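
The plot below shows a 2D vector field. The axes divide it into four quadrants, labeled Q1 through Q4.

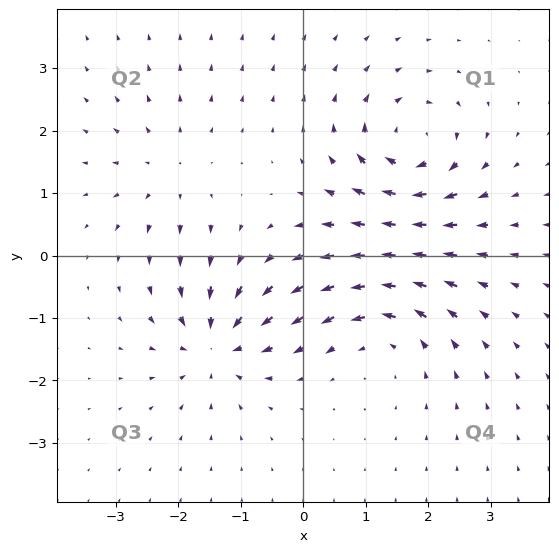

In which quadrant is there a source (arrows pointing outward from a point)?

Q2

The source sits at approximately (-2.2, 1.3), which lies in quadrant Q2. The divergence there is about +3, positive as expected for a source.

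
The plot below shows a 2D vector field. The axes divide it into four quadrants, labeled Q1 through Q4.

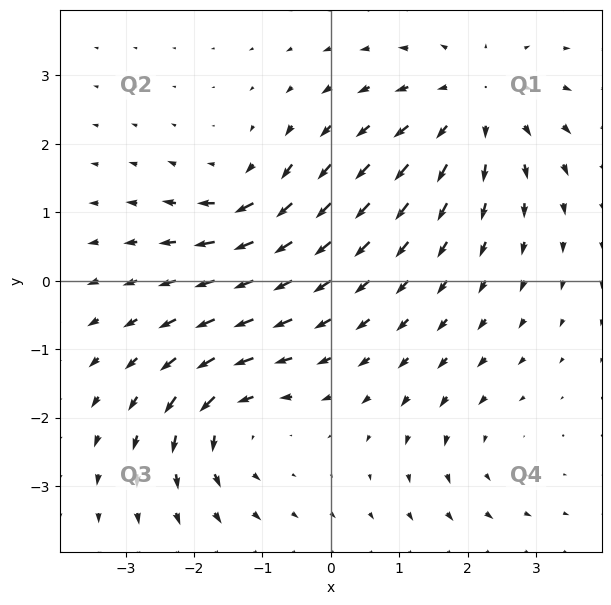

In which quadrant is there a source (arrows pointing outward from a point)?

The source sits at approximately (2.1, 2.6), which lies in quadrant Q1. The divergence there is about +4, positive as expected for a source.

Q1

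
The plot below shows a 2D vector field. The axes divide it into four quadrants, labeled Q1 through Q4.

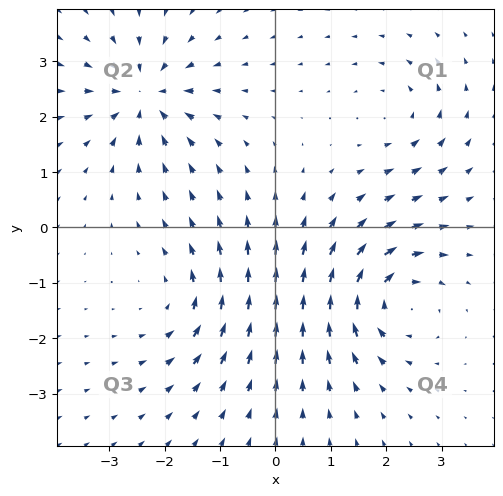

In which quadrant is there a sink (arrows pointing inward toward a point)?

Q2

The sink sits at approximately (-2.4, 2.4), which lies in quadrant Q2. The divergence there is about -5, negative as expected for a sink.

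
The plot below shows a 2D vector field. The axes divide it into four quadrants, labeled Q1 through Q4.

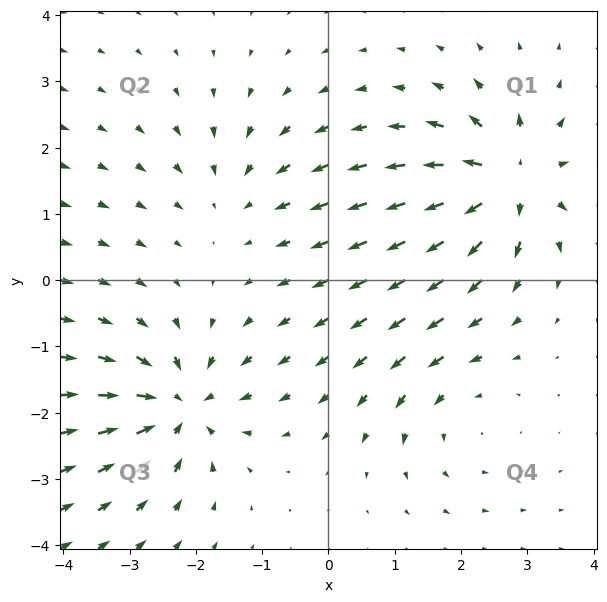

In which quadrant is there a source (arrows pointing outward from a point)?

Q1

The source sits at approximately (2.7, 1.5), which lies in quadrant Q1. The divergence there is about +7, positive as expected for a source.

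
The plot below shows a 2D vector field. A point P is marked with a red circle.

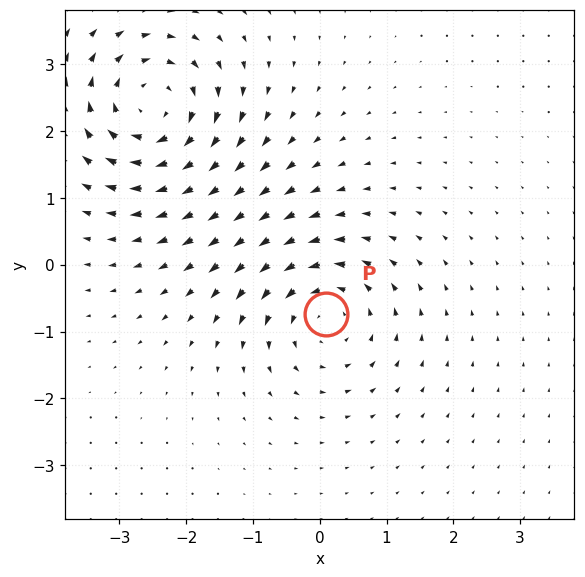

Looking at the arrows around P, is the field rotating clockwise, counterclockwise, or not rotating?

counterclockwise

Near P at (0.1, -0.7) the arrows circulate counterclockwise. The curl (z-component) there is about +4; positive curl means counterclockwise rotation.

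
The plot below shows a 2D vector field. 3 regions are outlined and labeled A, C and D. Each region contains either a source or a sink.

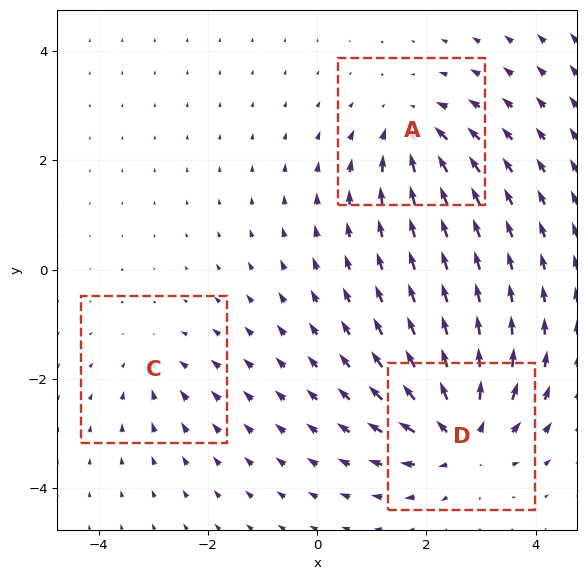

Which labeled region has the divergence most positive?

D

Divergence at each region's feature centre — A: about -4, C: about -2, D: about +6. Region D is most positive.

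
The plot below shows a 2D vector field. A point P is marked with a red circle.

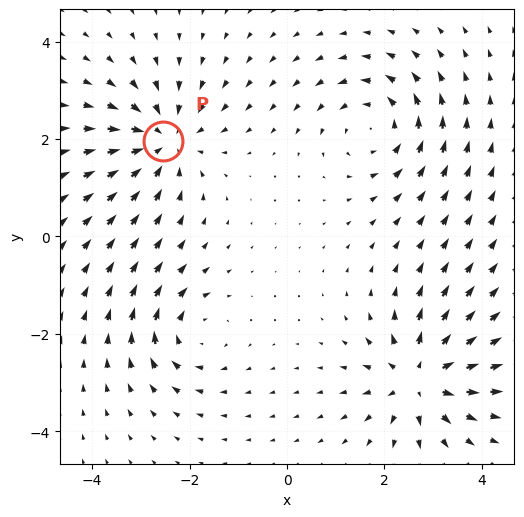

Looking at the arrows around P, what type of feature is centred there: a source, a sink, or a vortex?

At P (-2.5, 2.0) the arrows converge inward. Divergence about -4, curl ≈0 — negative divergence with near-zero curl is a sink.

sink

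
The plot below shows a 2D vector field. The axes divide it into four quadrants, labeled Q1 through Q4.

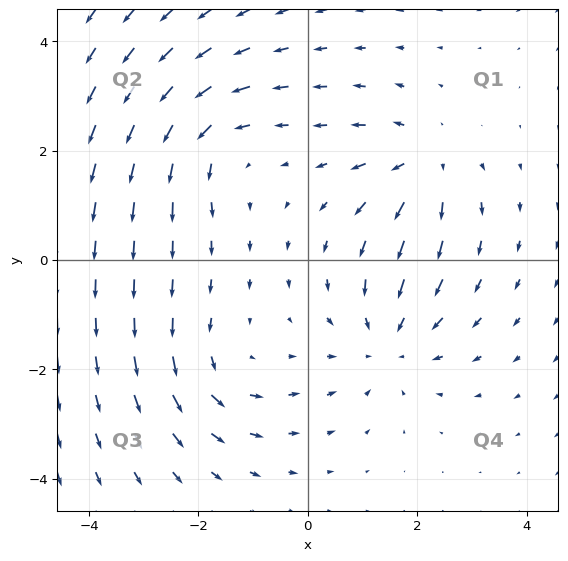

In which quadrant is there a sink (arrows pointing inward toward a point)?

Q4

The sink sits at approximately (1.5, -1.5), which lies in quadrant Q4. The divergence there is about -3, negative as expected for a sink.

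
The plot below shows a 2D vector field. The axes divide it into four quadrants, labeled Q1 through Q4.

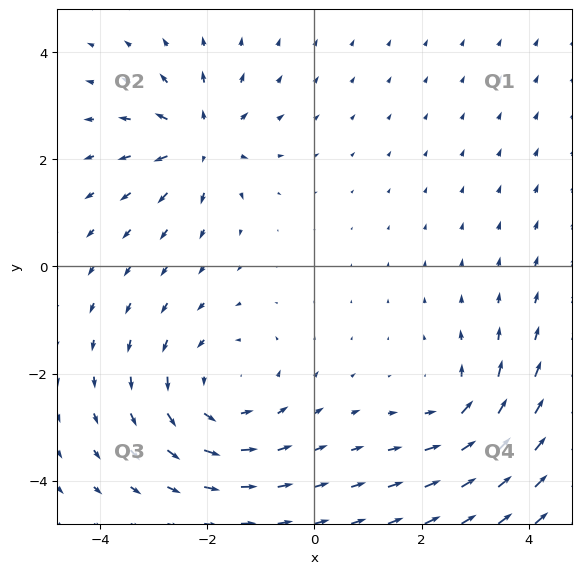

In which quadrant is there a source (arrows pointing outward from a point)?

The source sits at approximately (-2.1, 2.3), which lies in quadrant Q2. The divergence there is about +5, positive as expected for a source.

Q2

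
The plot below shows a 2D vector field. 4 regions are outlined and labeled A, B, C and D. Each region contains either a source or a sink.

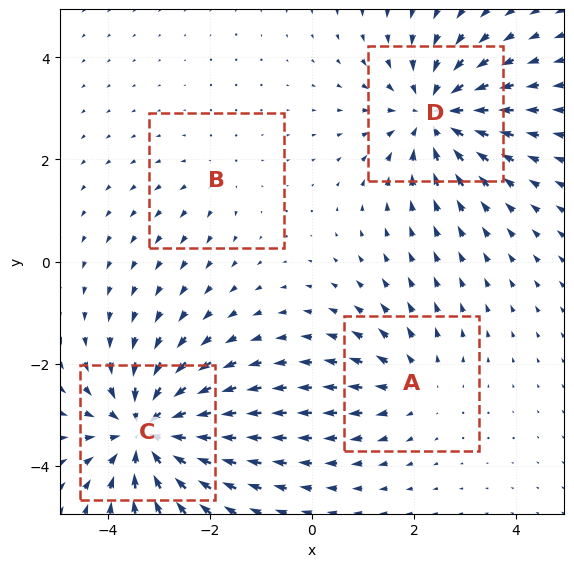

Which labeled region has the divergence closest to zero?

B

Divergence at each region's feature centre — A: about +3, B: about +2, C: about -6, D: about -5. Region B is closest to zero.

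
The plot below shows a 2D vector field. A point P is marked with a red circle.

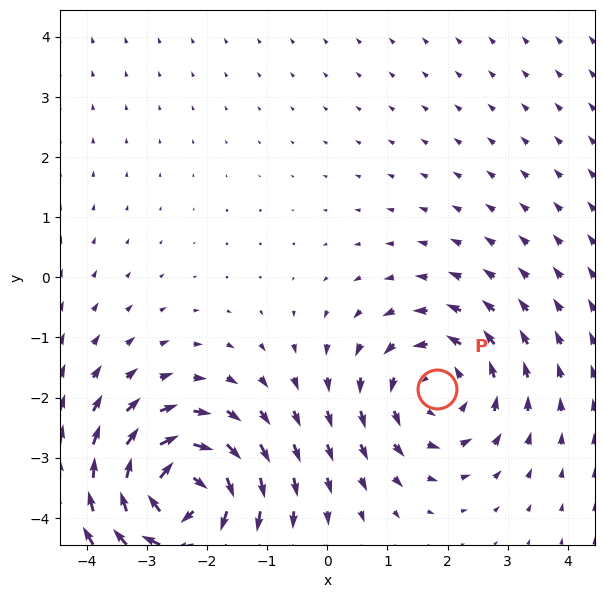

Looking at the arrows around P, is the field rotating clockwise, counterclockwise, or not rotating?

Near P at (1.8, -1.9) the arrows circulate counterclockwise. The curl (z-component) there is about +3; positive curl means counterclockwise rotation.

counterclockwise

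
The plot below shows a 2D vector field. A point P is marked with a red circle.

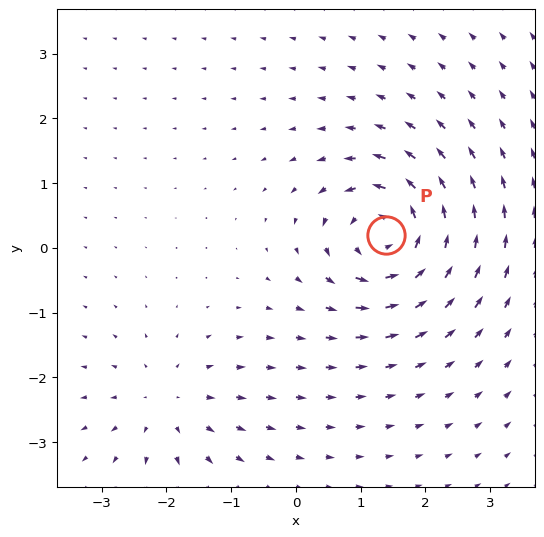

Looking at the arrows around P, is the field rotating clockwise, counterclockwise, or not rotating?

Near P at (1.4, 0.2) the arrows circulate counterclockwise. The curl (z-component) there is about +6; positive curl means counterclockwise rotation.

counterclockwise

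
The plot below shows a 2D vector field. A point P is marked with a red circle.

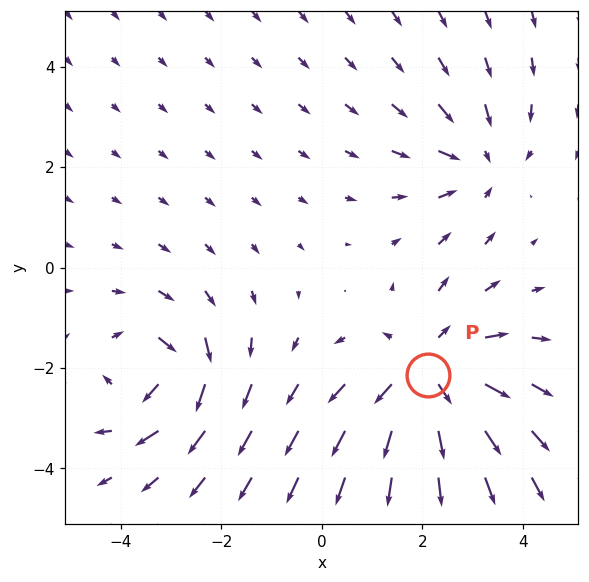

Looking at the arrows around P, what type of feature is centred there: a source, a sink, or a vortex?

source

At P (2.1, -2.1) the arrows spread outward. Divergence about +4, curl ≈0 — positive divergence with near-zero curl is a source.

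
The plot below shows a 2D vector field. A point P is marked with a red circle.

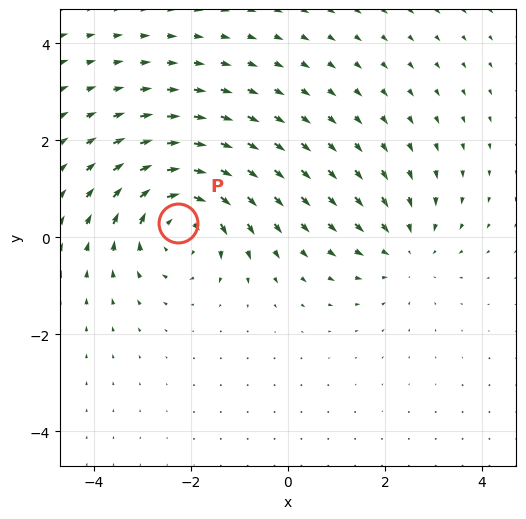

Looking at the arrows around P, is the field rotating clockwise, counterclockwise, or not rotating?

clockwise

Near P at (-2.3, 0.3) the arrows circulate clockwise. The curl (z-component) there is about -4; negative curl means clockwise rotation.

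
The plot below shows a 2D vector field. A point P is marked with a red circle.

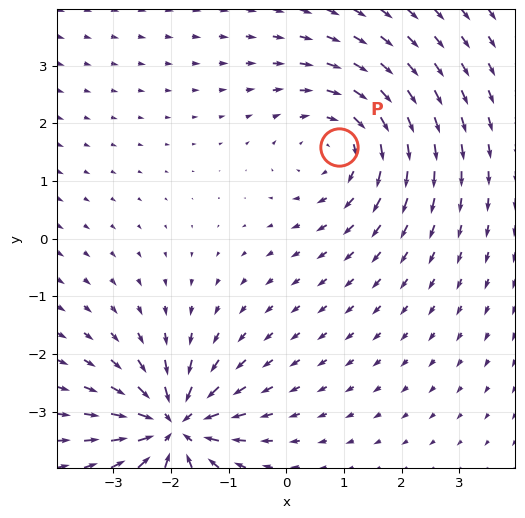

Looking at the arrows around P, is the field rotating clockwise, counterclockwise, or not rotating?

clockwise

Near P at (0.9, 1.6) the arrows circulate clockwise. The curl (z-component) there is about -3; negative curl means clockwise rotation.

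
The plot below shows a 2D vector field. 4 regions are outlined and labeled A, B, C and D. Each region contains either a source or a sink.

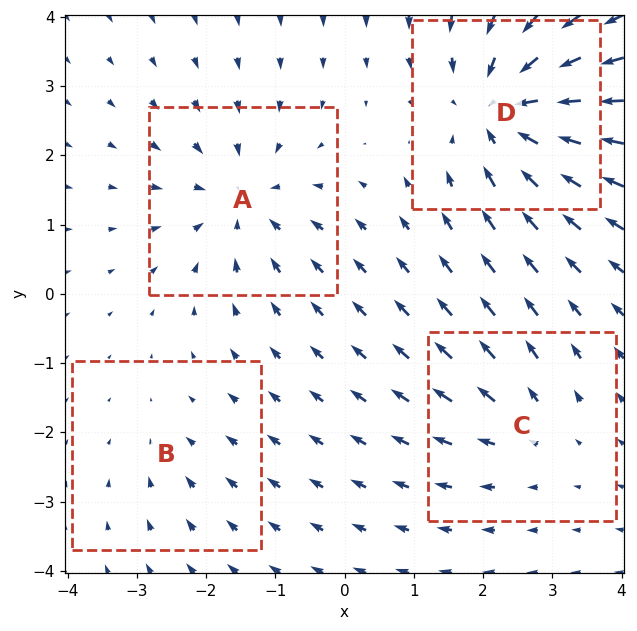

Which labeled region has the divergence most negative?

D

Divergence at each region's feature centre — A: about -5, B: about -2, C: about +3, D: about -7. Region D is most negative.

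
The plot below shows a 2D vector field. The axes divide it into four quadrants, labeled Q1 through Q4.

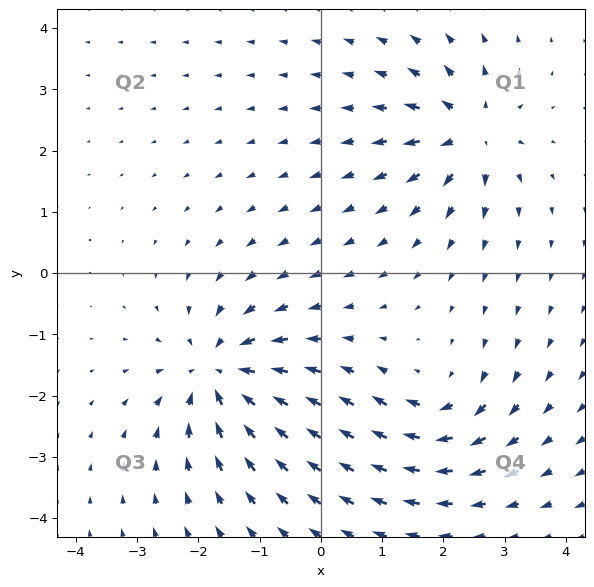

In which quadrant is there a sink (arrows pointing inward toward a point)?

The sink sits at approximately (-1.7, -1.6), which lies in quadrant Q3. The divergence there is about -6, negative as expected for a sink.

Q3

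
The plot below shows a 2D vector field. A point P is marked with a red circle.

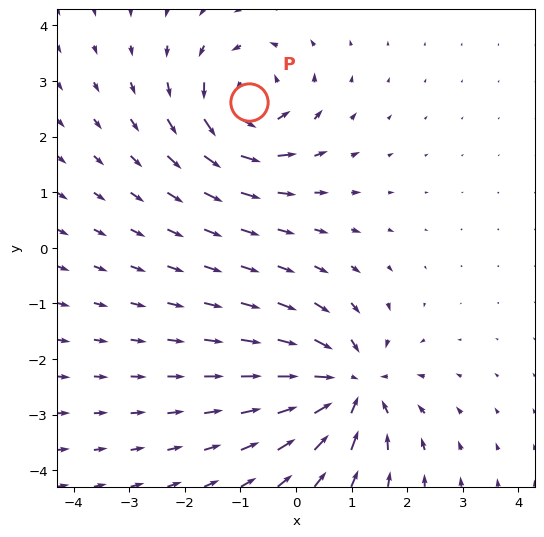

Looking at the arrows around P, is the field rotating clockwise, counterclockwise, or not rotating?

counterclockwise

Near P at (-0.8, 2.6) the arrows circulate counterclockwise. The curl (z-component) there is about +5; positive curl means counterclockwise rotation.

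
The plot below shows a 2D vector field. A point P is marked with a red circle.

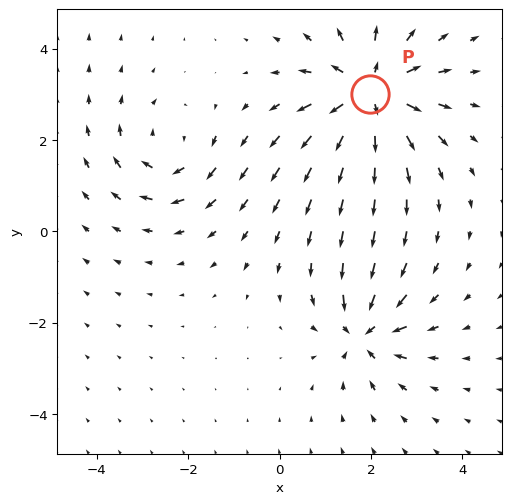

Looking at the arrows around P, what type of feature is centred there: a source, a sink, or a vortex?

source

At P (2.0, 3.0) the arrows spread outward. Divergence about +5, curl ≈0 — positive divergence with near-zero curl is a source.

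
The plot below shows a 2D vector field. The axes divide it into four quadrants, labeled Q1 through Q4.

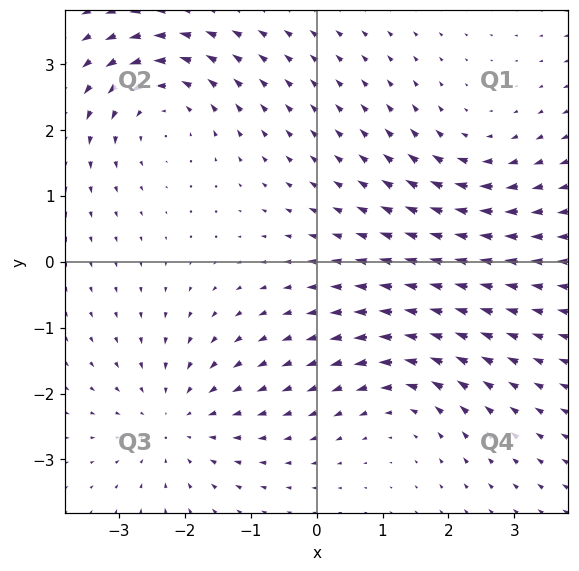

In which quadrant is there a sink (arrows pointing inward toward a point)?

The sink sits at approximately (-2.1, -2.4), which lies in quadrant Q3. The divergence there is about -4, negative as expected for a sink.

Q3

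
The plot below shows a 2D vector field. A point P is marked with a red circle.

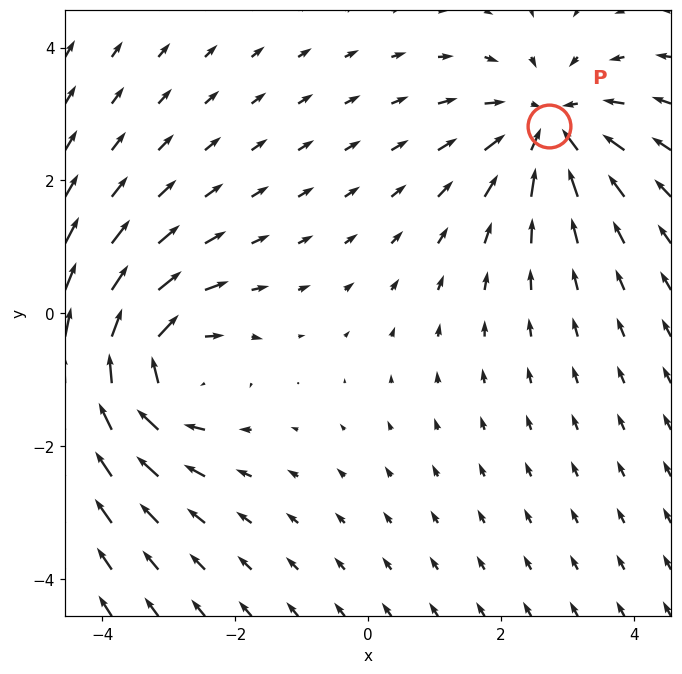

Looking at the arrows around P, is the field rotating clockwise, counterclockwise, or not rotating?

not rotating

Near P at (2.7, 2.8) the arrows show no circulation. The curl there is ≈0.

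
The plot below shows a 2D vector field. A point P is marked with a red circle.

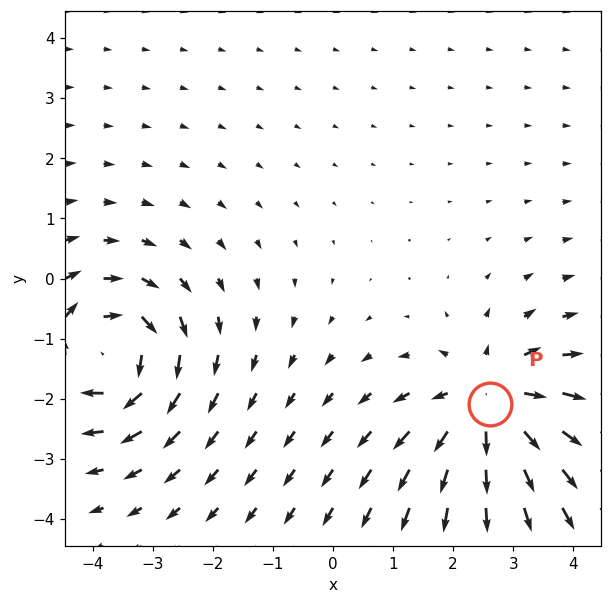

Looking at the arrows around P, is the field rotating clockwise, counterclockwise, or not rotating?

Near P at (2.6, -2.1) the arrows show no circulation. The curl there is ≈0.

not rotating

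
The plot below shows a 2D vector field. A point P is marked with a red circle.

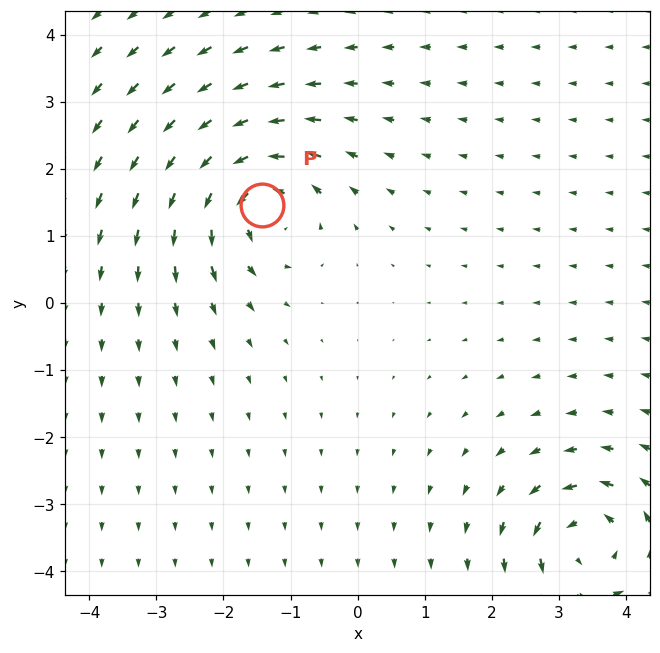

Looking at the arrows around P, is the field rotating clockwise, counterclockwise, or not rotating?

counterclockwise

Near P at (-1.4, 1.5) the arrows circulate counterclockwise. The curl (z-component) there is about +5; positive curl means counterclockwise rotation.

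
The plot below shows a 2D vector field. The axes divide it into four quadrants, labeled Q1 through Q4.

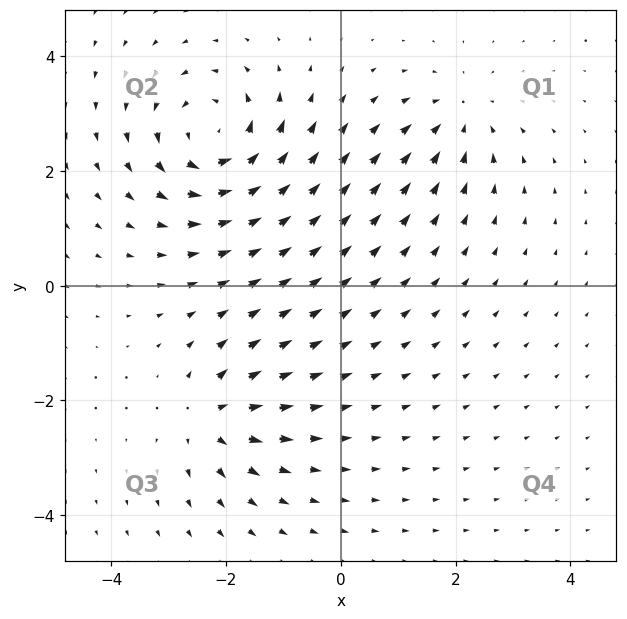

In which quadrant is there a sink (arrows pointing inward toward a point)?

The sink sits at approximately (2.1, 2.9), which lies in quadrant Q1. The divergence there is about -3, negative as expected for a sink.

Q1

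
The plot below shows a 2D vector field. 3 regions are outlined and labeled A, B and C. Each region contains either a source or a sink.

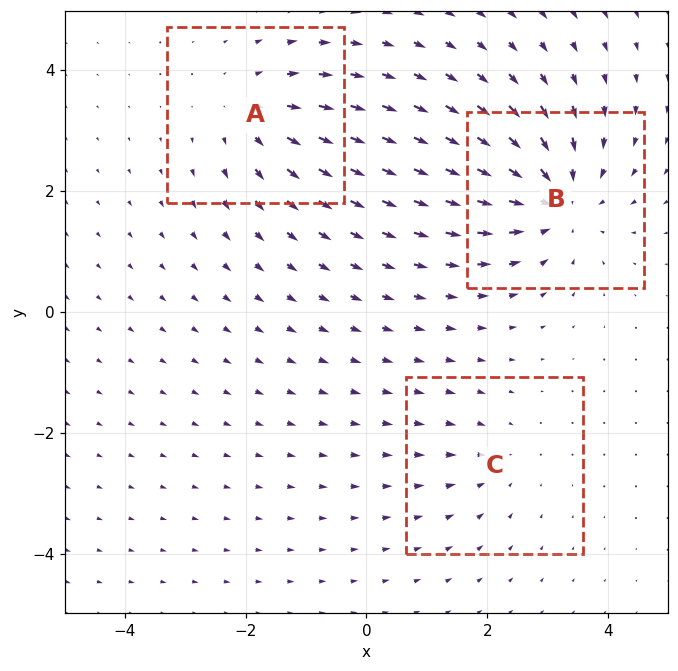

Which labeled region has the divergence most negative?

Divergence at each region's feature centre — A: about +3, B: about -5, C: about -2. Region B is most negative.

B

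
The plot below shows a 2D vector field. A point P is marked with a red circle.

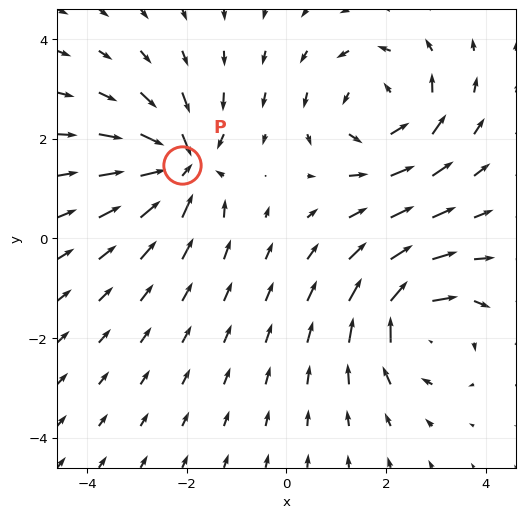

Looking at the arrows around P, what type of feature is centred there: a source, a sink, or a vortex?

sink

At P (-2.1, 1.5) the arrows converge inward. Divergence about -6, curl ≈0 — negative divergence with near-zero curl is a sink.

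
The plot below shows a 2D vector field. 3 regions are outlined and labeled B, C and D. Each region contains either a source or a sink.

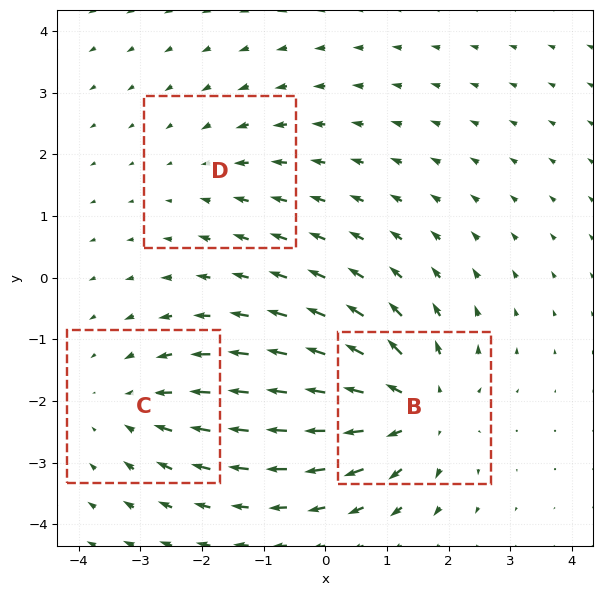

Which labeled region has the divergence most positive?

B

Divergence at each region's feature centre — B: about +5, C: about -3, D: about -2. Region B is most positive.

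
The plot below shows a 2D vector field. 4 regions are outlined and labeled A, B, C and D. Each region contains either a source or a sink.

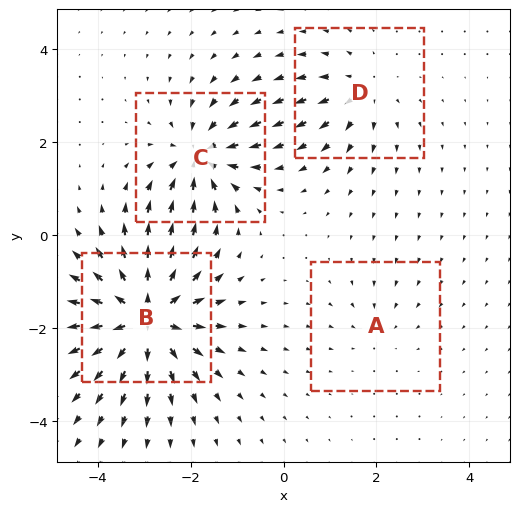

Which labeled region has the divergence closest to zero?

A

Divergence at each region's feature centre — A: about -2, B: about +9, C: about -6, D: about +4. Region A is closest to zero.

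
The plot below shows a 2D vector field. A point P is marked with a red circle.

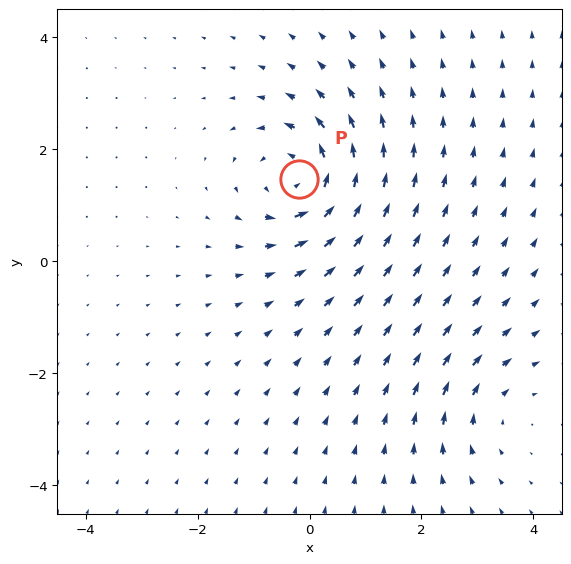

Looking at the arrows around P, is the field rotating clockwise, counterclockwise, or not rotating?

Near P at (-0.2, 1.5) the arrows circulate counterclockwise. The curl (z-component) there is about +6; positive curl means counterclockwise rotation.

counterclockwise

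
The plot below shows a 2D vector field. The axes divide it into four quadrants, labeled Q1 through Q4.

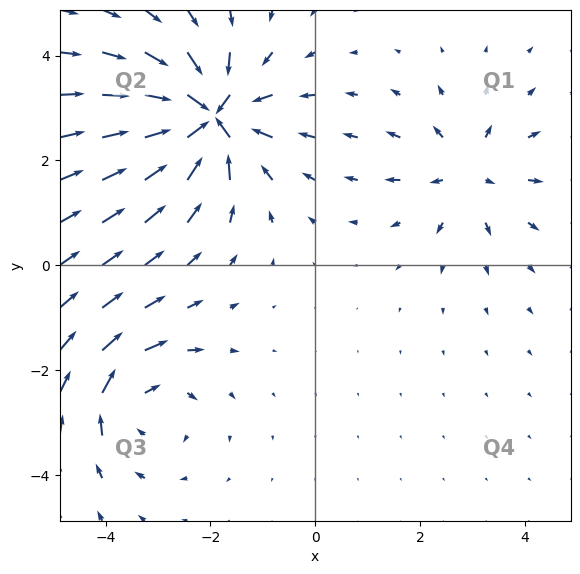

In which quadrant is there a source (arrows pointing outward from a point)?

The source sits at approximately (2.9, 1.8), which lies in quadrant Q1. The divergence there is about +3, positive as expected for a source.

Q1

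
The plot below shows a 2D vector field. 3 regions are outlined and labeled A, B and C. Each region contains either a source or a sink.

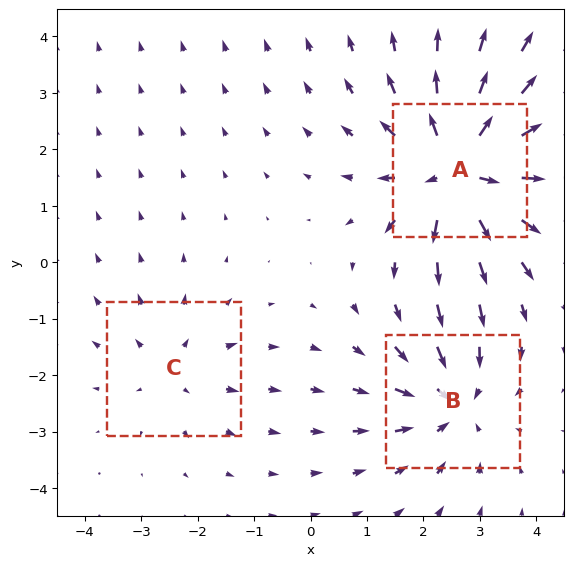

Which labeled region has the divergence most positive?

A

Divergence at each region's feature centre — A: about +5, B: about -3, C: about +2. Region A is most positive.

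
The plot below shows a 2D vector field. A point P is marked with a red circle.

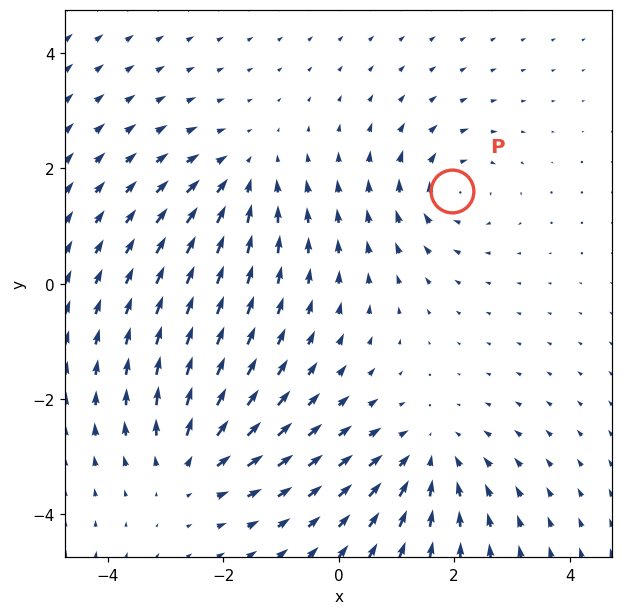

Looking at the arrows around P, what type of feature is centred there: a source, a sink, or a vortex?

vortex

At P (2.0, 1.6) the arrows circulate clockwise. Divergence ≈0, curl about -4 — near-zero divergence with nonzero curl is a vortex.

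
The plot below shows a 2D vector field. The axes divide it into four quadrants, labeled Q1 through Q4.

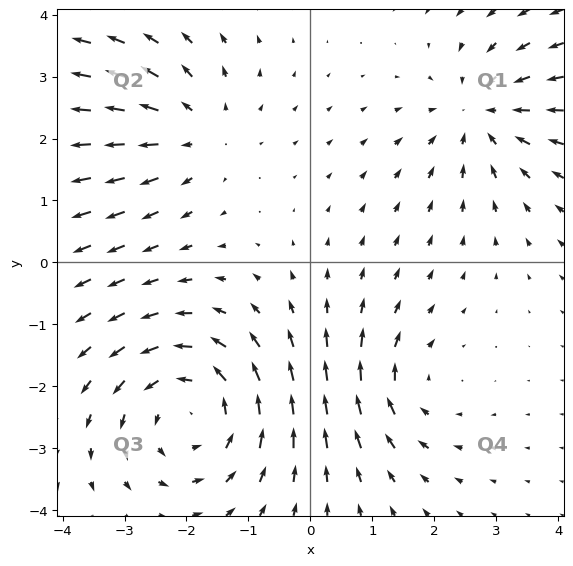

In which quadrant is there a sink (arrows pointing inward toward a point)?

Q1

The sink sits at approximately (2.8, 2.4), which lies in quadrant Q1. The divergence there is about -3, negative as expected for a sink.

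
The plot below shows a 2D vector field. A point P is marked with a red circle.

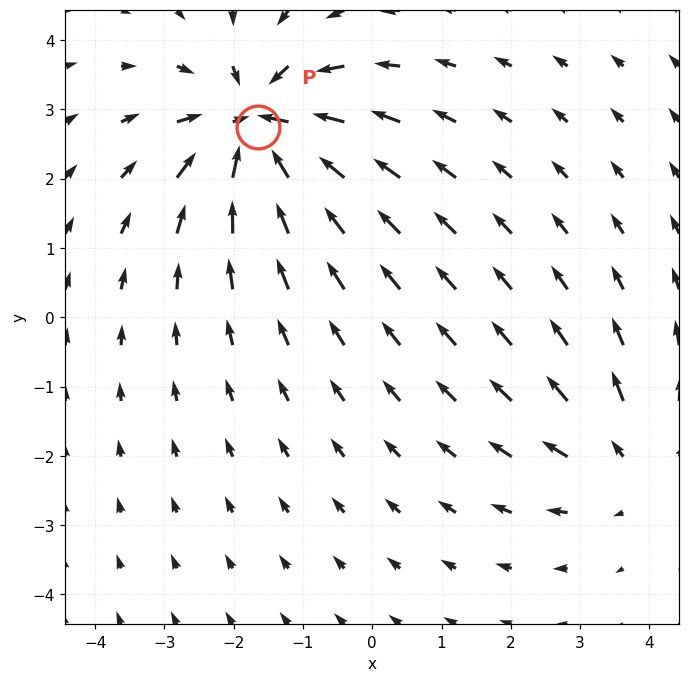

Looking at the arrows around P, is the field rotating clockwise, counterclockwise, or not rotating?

not rotating

Near P at (-1.6, 2.8) the arrows show no circulation. The curl there is ≈0.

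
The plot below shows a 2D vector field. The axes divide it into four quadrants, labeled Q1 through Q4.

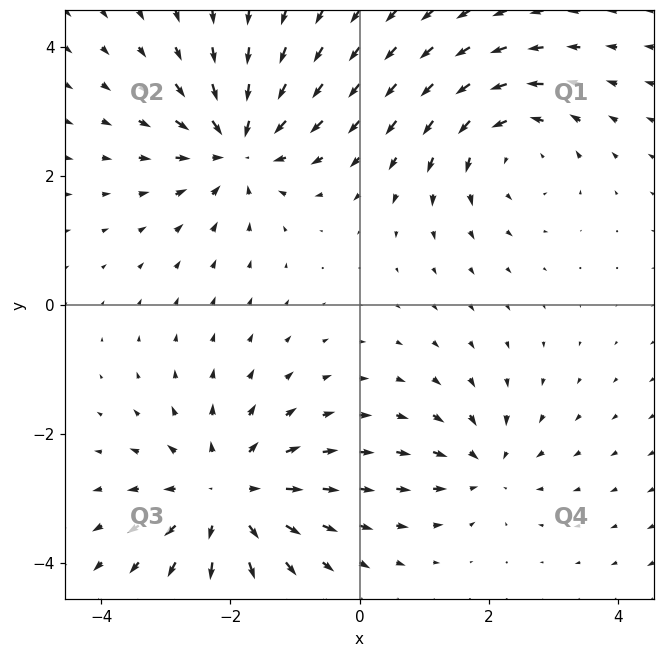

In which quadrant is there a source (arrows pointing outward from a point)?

The source sits at approximately (-2.1, -3.0), which lies in quadrant Q3. The divergence there is about +5, positive as expected for a source.

Q3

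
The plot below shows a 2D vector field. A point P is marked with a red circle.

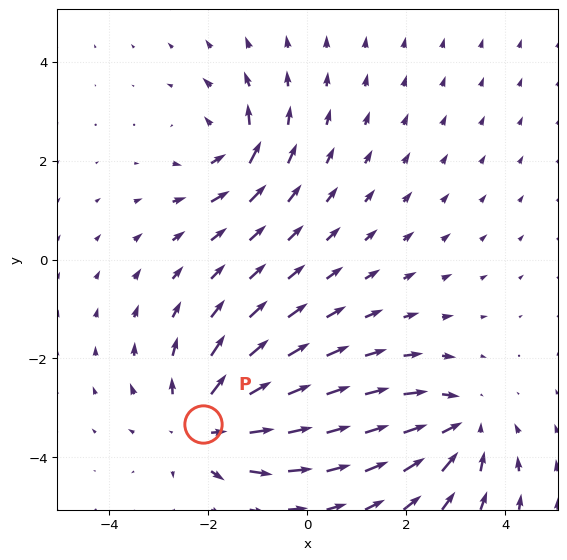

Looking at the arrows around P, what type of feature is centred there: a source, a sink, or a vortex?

source

At P (-2.1, -3.3) the arrows spread outward. Divergence about +4, curl ≈0 — positive divergence with near-zero curl is a source.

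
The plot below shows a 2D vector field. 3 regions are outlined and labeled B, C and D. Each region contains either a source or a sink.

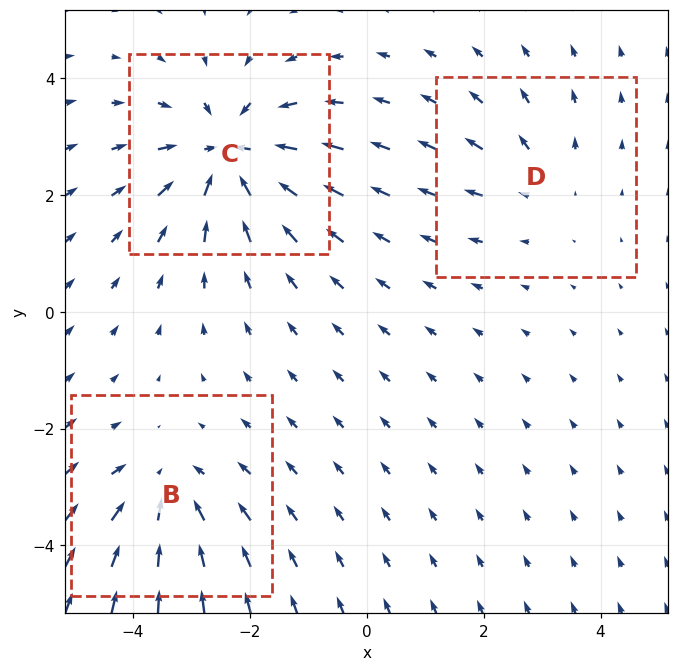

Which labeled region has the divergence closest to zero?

D

Divergence at each region's feature centre — B: about -3, C: about -5, D: about +2. Region D is closest to zero.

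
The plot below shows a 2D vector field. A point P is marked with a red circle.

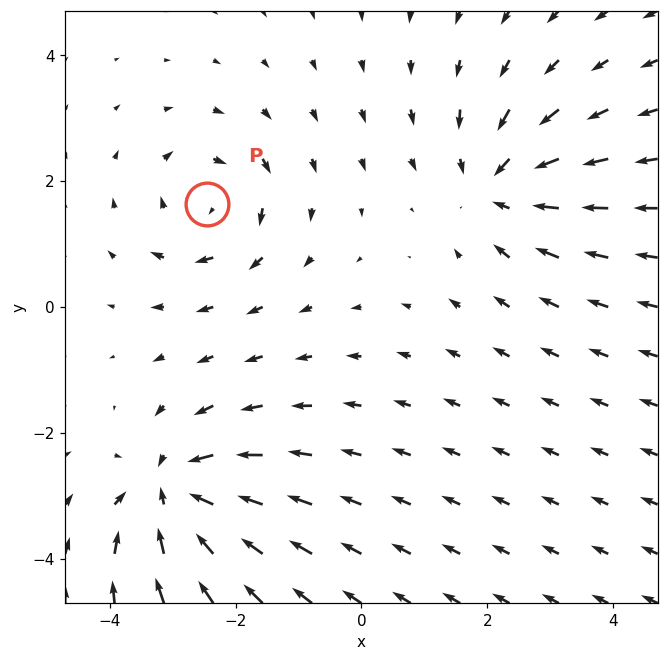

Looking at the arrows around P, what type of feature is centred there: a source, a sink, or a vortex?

At P (-2.5, 1.6) the arrows circulate clockwise. Divergence ≈0, curl about -4 — near-zero divergence with nonzero curl is a vortex.

vortex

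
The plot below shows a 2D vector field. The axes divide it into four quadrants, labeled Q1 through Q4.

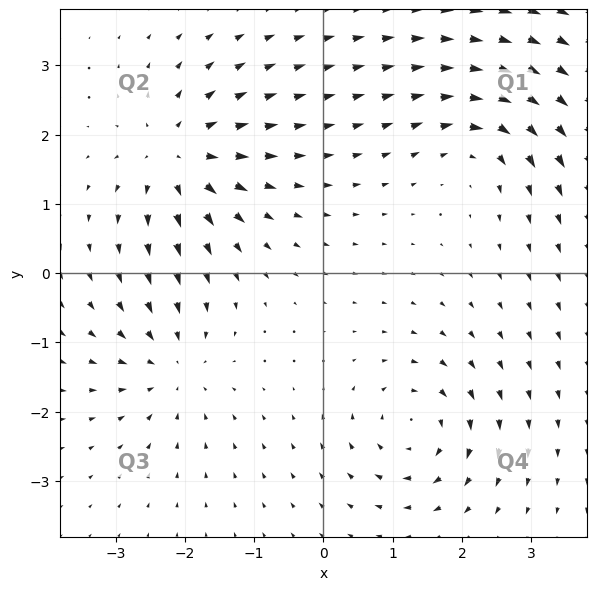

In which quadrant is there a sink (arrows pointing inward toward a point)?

The sink sits at approximately (-2.2, -1.4), which lies in quadrant Q3. The divergence there is about -5, negative as expected for a sink.

Q3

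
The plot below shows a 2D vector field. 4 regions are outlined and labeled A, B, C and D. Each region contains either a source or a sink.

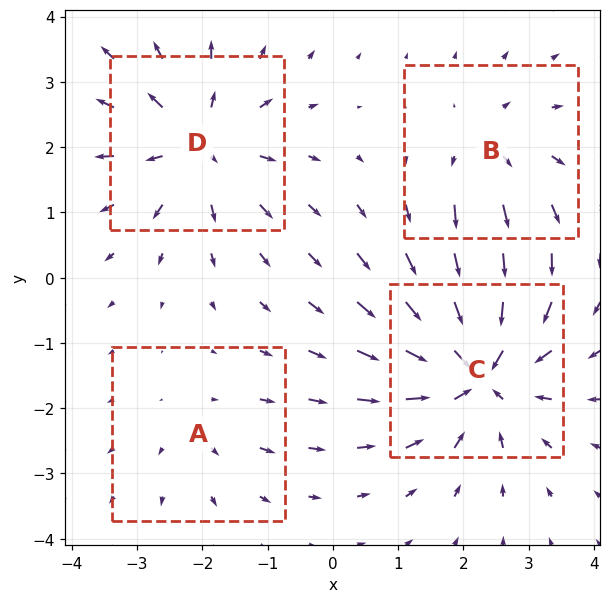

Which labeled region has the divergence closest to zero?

Divergence at each region's feature centre — A: about +2, B: about +4, C: about -7, D: about +5. Region A is closest to zero.

A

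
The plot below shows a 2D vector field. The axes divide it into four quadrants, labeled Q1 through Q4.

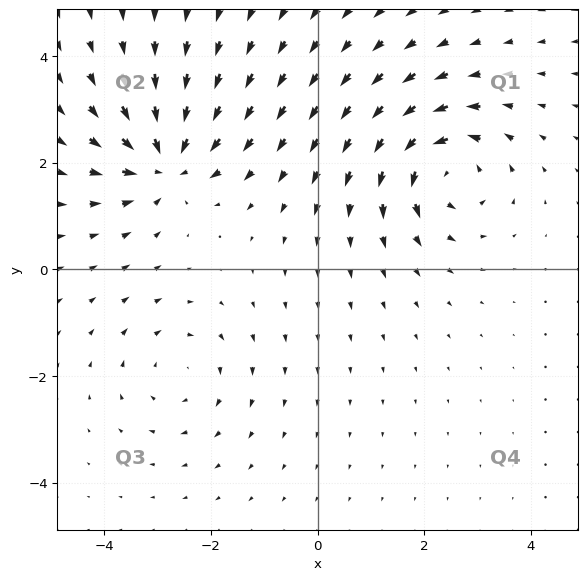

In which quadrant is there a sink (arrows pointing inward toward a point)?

Q2

The sink sits at approximately (-2.9, 2.0), which lies in quadrant Q2. The divergence there is about -5, negative as expected for a sink.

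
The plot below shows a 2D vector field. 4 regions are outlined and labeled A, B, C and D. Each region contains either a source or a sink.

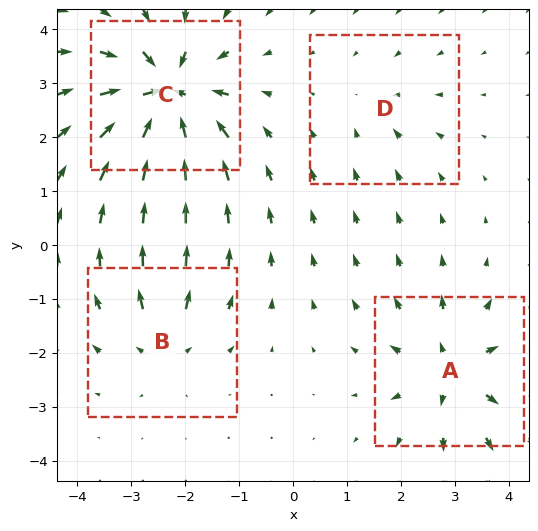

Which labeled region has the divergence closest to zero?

D

Divergence at each region's feature centre — A: about +6, B: about +4, C: about -9, D: about -2. Region D is closest to zero.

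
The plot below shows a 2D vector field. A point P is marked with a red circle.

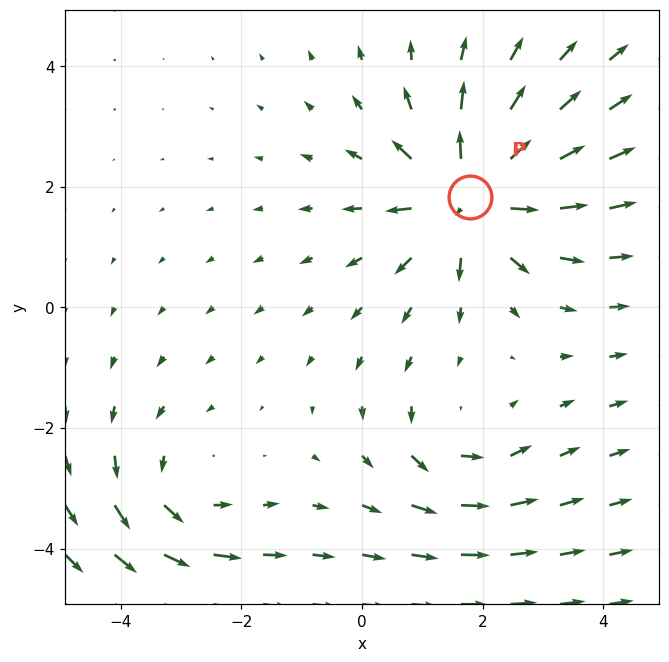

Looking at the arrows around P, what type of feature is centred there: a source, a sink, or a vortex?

source

At P (1.8, 1.8) the arrows spread outward. Divergence about +6, curl ≈0 — positive divergence with near-zero curl is a source.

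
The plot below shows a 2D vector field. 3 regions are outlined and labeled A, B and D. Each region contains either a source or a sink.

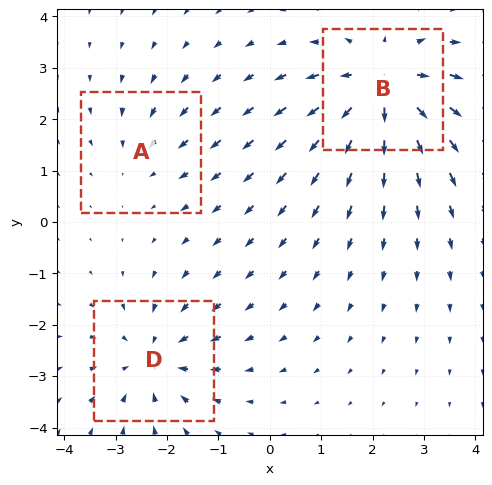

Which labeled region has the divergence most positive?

B

Divergence at each region's feature centre — A: about -2, B: about +5, D: about -3. Region B is most positive.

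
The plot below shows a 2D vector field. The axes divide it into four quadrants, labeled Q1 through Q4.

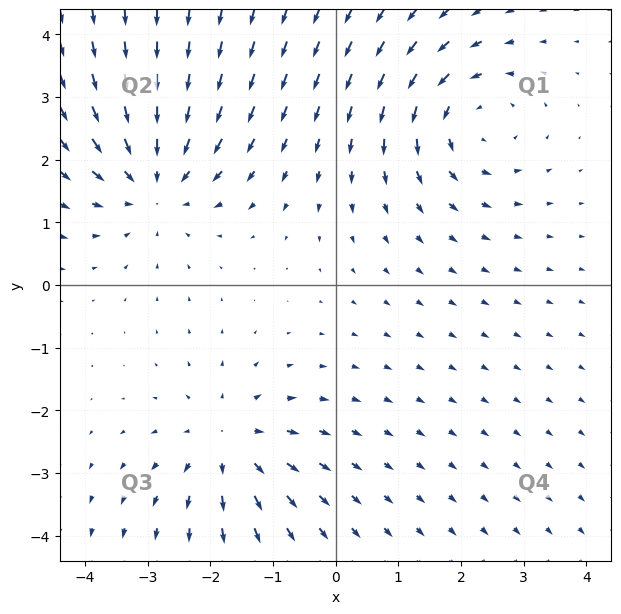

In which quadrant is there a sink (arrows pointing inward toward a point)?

Q2

The sink sits at approximately (-2.9, 1.7), which lies in quadrant Q2. The divergence there is about -3, negative as expected for a sink.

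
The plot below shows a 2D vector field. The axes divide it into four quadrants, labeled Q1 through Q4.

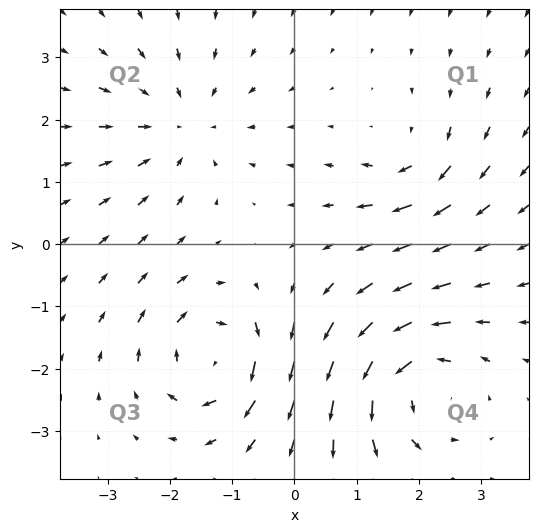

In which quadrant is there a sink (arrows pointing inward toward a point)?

The sink sits at approximately (-1.8, 1.9), which lies in quadrant Q2. The divergence there is about -3, negative as expected for a sink.

Q2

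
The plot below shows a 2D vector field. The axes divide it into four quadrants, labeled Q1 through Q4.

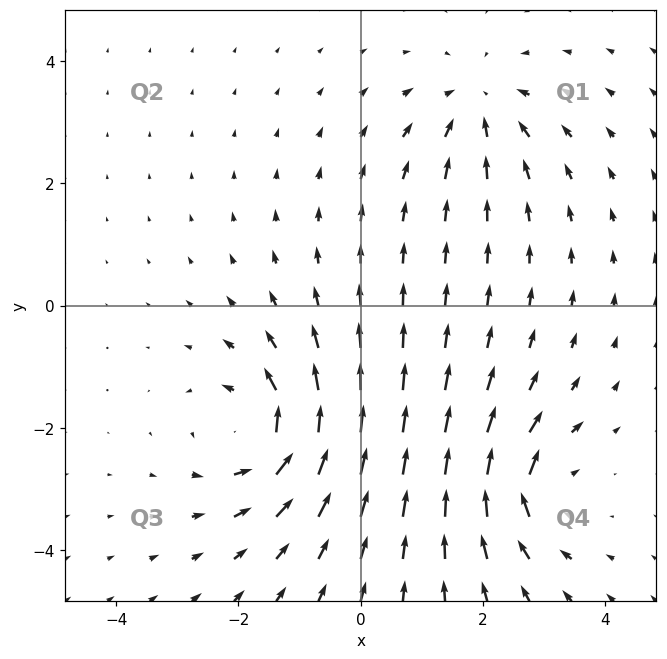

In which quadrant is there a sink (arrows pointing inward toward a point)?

The sink sits at approximately (1.9, 3.3), which lies in quadrant Q1. The divergence there is about -4, negative as expected for a sink.

Q1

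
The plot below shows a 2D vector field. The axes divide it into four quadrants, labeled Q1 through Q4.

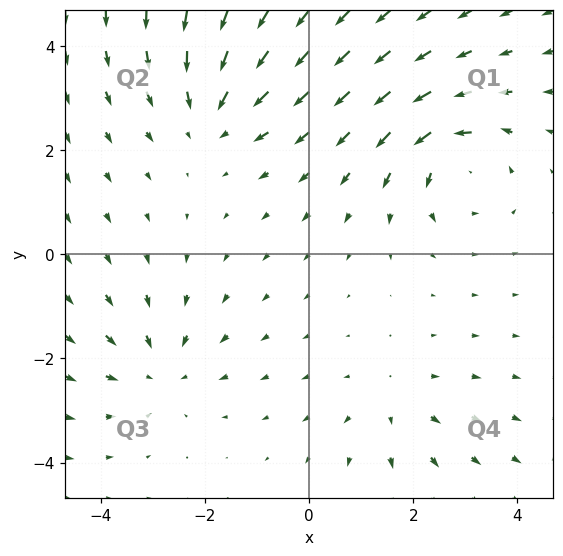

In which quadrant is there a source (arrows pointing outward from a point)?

Q4

The source sits at approximately (1.6, -2.8), which lies in quadrant Q4. The divergence there is about +3, positive as expected for a source.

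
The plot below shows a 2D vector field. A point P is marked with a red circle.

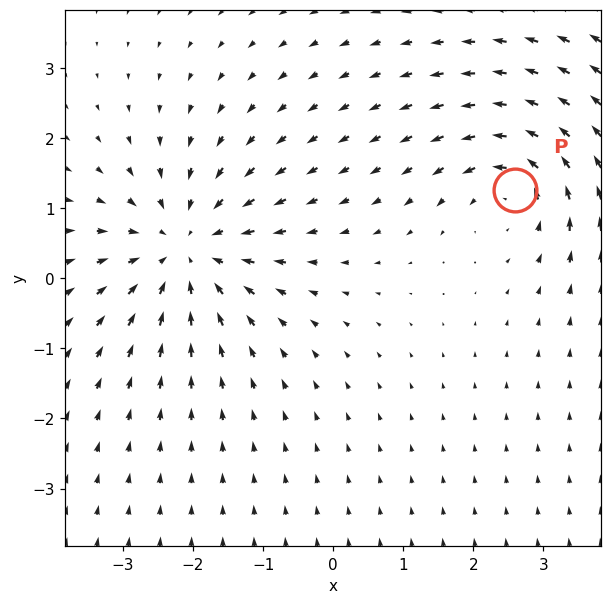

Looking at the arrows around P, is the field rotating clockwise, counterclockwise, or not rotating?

Near P at (2.6, 1.3) the arrows circulate counterclockwise. The curl (z-component) there is about +3; positive curl means counterclockwise rotation.

counterclockwise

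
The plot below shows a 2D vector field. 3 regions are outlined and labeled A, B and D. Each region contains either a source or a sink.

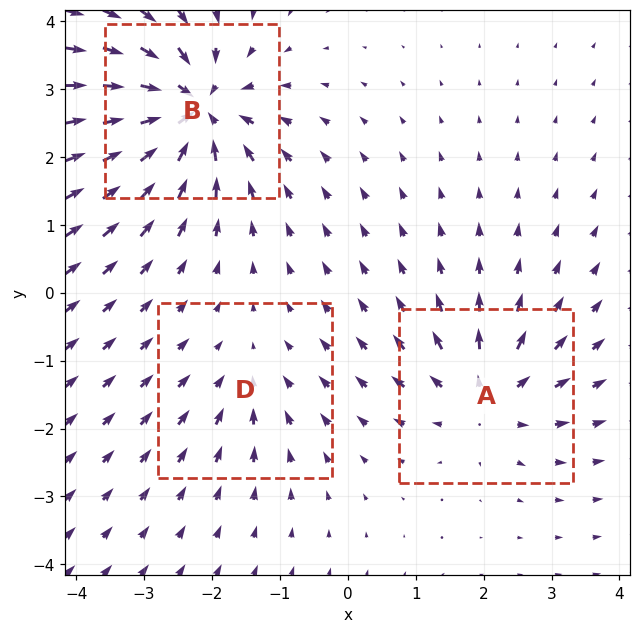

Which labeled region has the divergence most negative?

B

Divergence at each region's feature centre — A: about +4, B: about -6, D: about -2. Region B is most negative.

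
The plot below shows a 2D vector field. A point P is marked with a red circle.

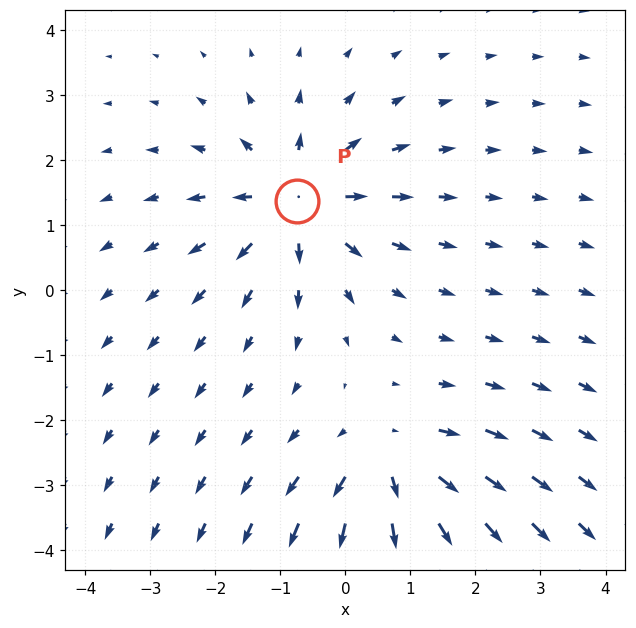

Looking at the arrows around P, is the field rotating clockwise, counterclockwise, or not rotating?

Near P at (-0.8, 1.4) the arrows show no circulation. The curl there is ≈0.

not rotating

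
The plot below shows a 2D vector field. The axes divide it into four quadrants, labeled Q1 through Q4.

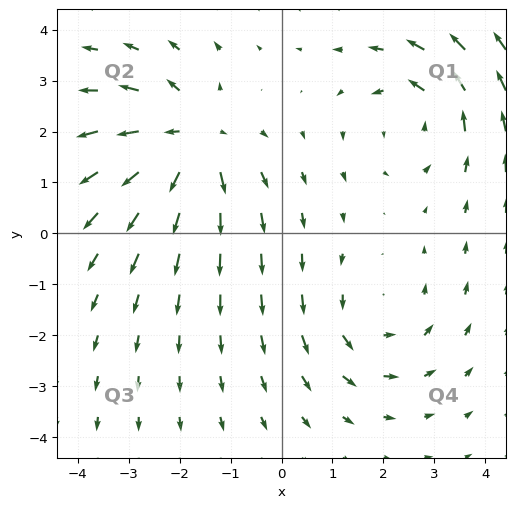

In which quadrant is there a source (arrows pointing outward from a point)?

Q2

The source sits at approximately (-1.8, 1.8), which lies in quadrant Q2. The divergence there is about +4, positive as expected for a source.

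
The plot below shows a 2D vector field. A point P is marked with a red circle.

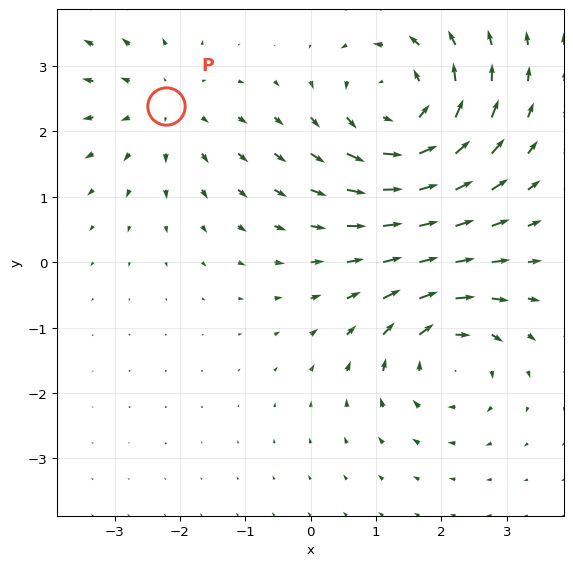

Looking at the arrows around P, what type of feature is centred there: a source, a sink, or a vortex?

source

At P (-2.2, 2.4) the arrows spread outward. Divergence about +2, curl ≈0 — positive divergence with near-zero curl is a source.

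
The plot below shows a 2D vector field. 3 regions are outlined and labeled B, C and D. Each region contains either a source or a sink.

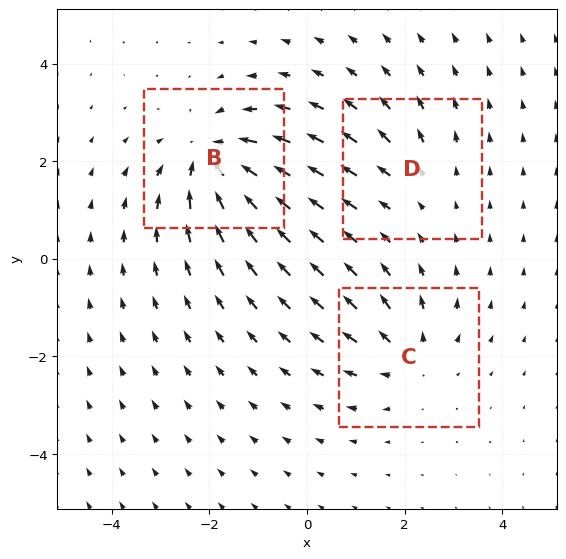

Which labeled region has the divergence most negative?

B

Divergence at each region's feature centre — B: about -4, C: about +3, D: about +2. Region B is most negative.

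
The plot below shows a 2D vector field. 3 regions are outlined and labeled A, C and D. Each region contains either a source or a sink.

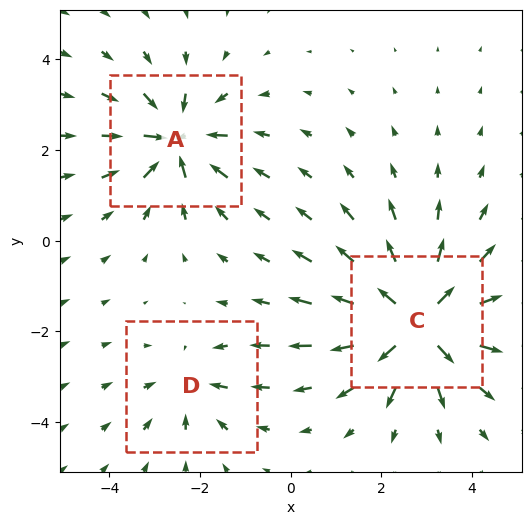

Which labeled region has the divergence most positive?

Divergence at each region's feature centre — A: about -4, C: about +6, D: about -3. Region C is most positive.

C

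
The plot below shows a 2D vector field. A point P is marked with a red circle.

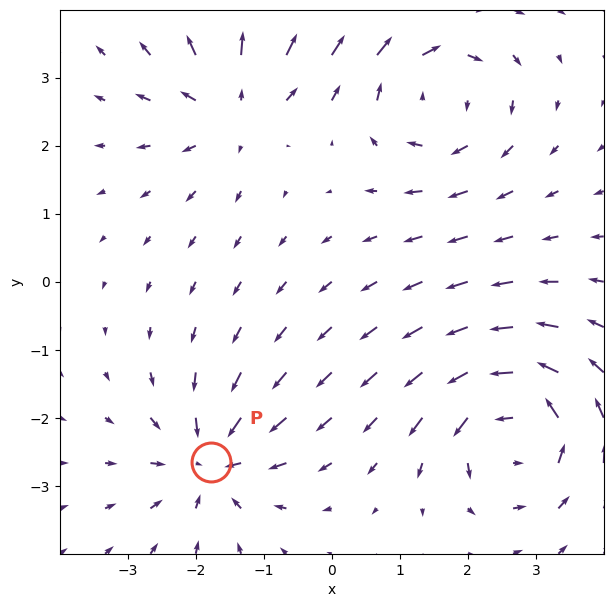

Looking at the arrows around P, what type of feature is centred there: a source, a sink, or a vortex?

At P (-1.8, -2.6) the arrows converge inward. Divergence about -6, curl ≈0 — negative divergence with near-zero curl is a sink.

sink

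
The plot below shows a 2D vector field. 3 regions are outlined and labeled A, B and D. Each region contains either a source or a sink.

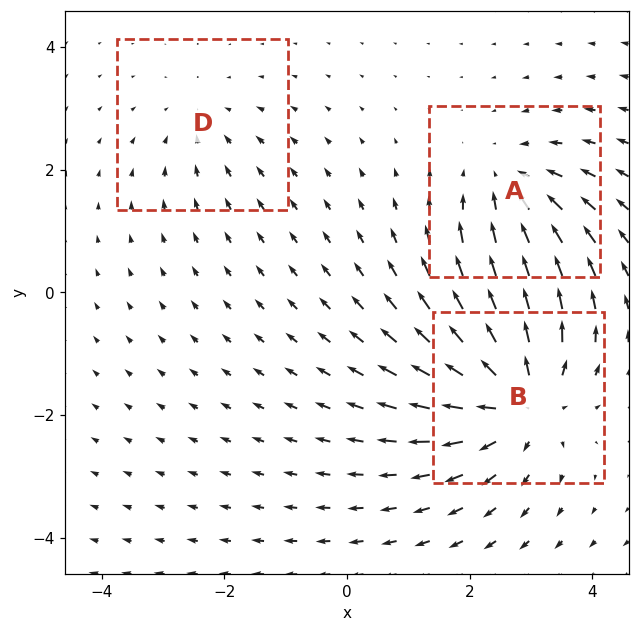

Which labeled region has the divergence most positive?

Divergence at each region's feature centre — A: about -3, B: about +5, D: about -2. Region B is most positive.

B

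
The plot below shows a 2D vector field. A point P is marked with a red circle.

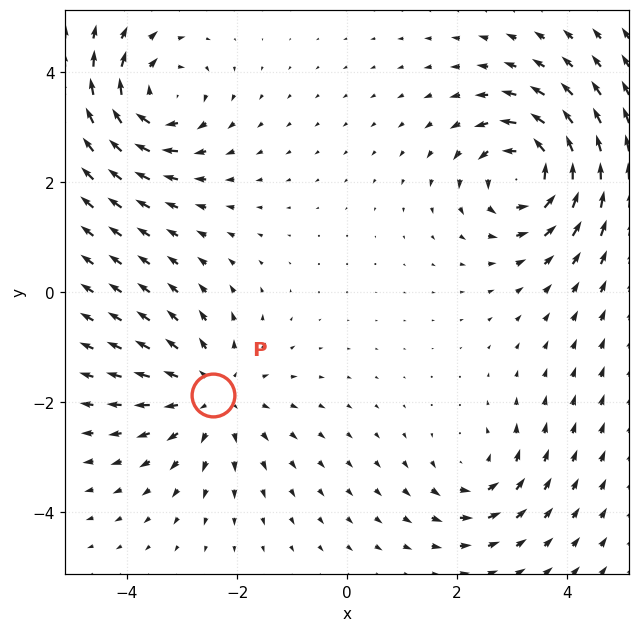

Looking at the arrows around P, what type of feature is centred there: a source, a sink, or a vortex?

source

At P (-2.4, -1.9) the arrows spread outward. Divergence about +4, curl ≈0 — positive divergence with near-zero curl is a source.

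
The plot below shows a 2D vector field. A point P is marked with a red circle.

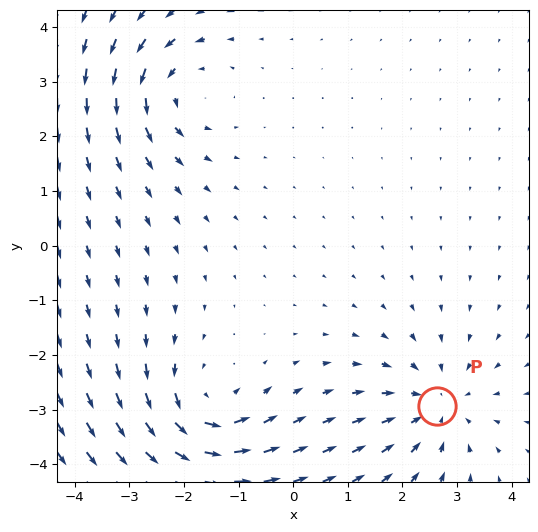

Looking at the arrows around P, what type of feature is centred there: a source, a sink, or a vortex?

At P (2.6, -2.9) the arrows converge inward. Divergence about -3, curl ≈0 — negative divergence with near-zero curl is a sink.

sink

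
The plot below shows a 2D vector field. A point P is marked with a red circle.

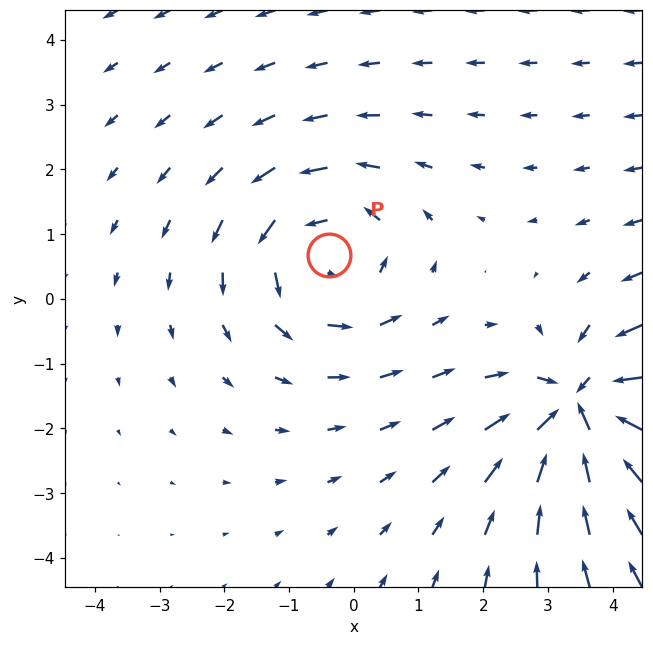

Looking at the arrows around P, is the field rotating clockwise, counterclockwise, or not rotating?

Near P at (-0.4, 0.7) the arrows circulate counterclockwise. The curl (z-component) there is about +3; positive curl means counterclockwise rotation.

counterclockwise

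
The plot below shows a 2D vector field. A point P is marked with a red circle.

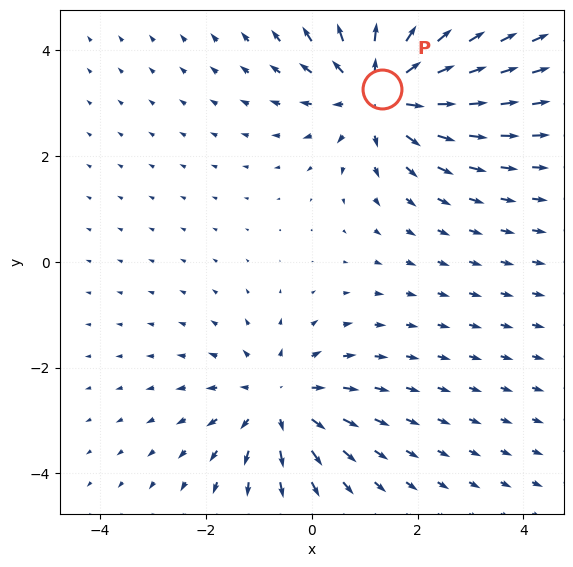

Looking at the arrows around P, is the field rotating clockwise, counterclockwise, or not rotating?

not rotating

Near P at (1.3, 3.3) the arrows show no circulation. The curl there is ≈0.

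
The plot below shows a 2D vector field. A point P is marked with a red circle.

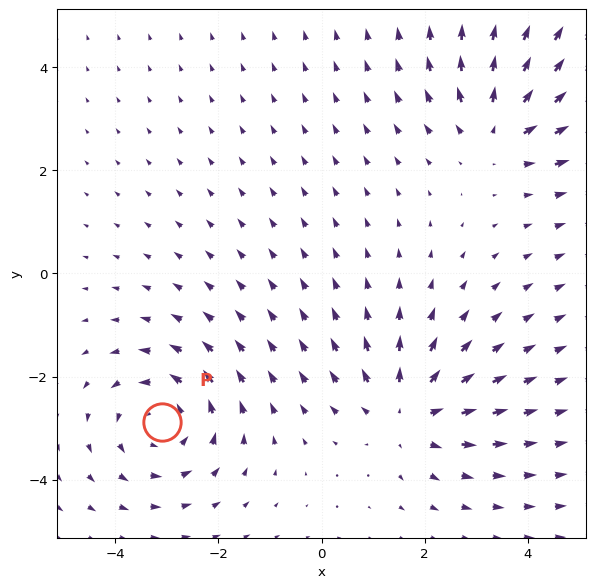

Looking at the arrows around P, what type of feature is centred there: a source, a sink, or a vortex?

vortex

At P (-3.1, -2.9) the arrows circulate counterclockwise. Divergence ≈0, curl about +4 — near-zero divergence with nonzero curl is a vortex.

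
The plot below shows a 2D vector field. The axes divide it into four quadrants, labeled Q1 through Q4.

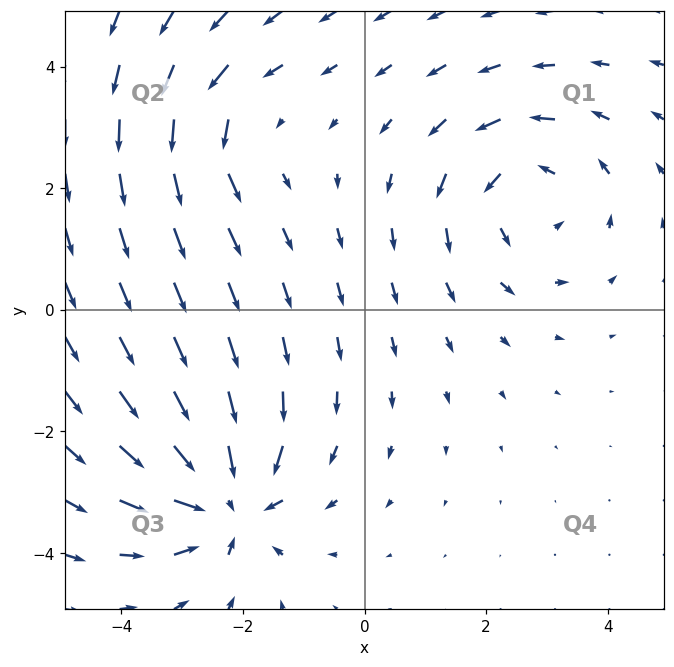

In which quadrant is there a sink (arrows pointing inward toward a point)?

The sink sits at approximately (-2.3, -3.1), which lies in quadrant Q3. The divergence there is about -6, negative as expected for a sink.

Q3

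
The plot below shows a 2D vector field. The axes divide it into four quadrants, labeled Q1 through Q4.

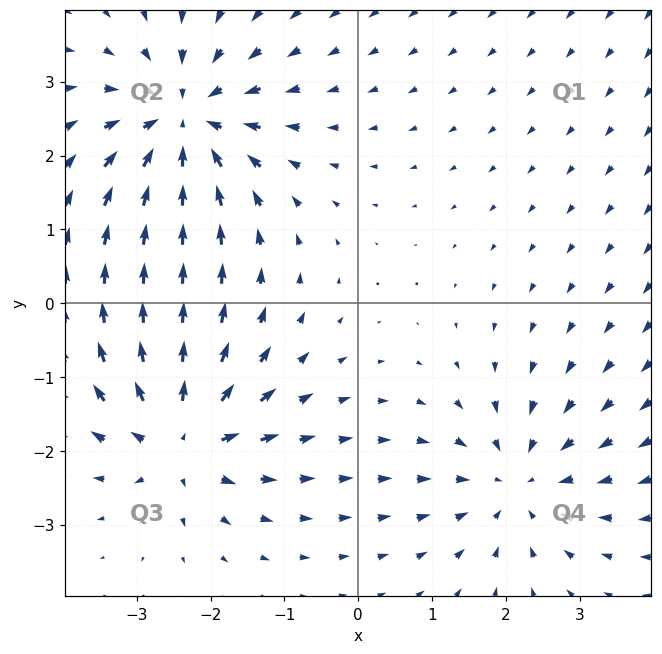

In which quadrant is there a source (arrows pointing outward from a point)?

The source sits at approximately (-2.4, -1.8), which lies in quadrant Q3. The divergence there is about +5, positive as expected for a source.

Q3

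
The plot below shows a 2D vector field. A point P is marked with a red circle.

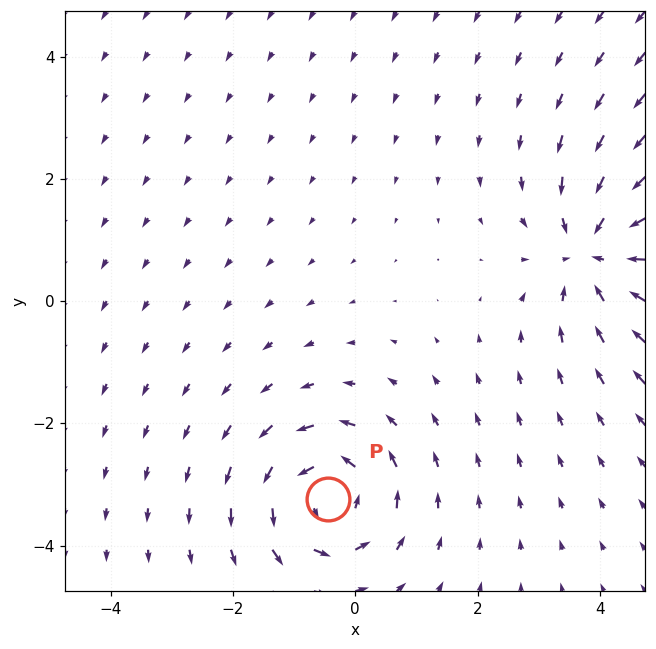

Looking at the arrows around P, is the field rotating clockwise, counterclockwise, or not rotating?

counterclockwise

Near P at (-0.4, -3.2) the arrows circulate counterclockwise. The curl (z-component) there is about +5; positive curl means counterclockwise rotation.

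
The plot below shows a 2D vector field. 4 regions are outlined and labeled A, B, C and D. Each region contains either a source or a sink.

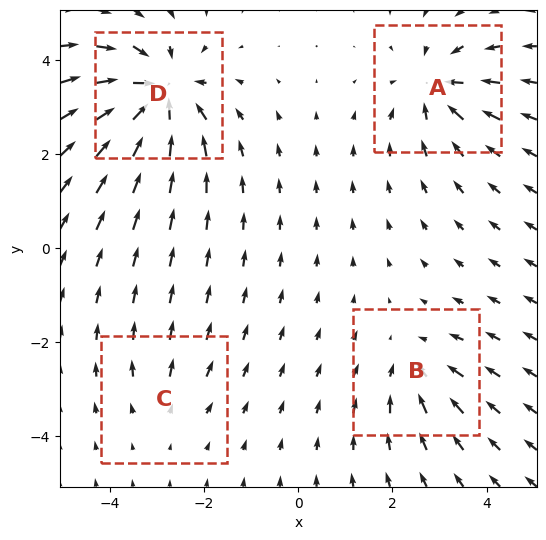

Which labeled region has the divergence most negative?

D

Divergence at each region's feature centre — A: about -6, B: about -4, C: about +2, D: about -8. Region D is most negative.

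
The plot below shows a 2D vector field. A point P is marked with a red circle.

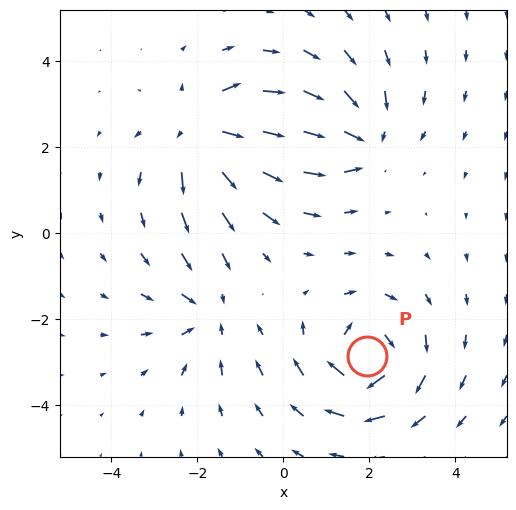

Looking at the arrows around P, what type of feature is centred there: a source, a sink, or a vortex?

At P (2.0, -2.8) the arrows circulate clockwise. Divergence ≈0, curl about -6 — near-zero divergence with nonzero curl is a vortex.

vortex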